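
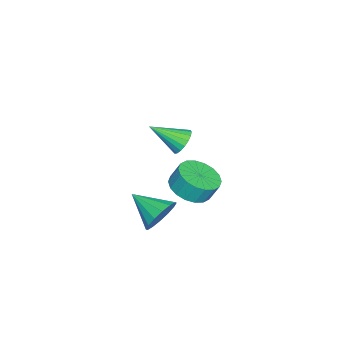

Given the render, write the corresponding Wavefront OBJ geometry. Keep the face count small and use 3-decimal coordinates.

v -2.925 2.93 -2.623
v -2.215 2.281 -2.254
v -2.286 2.721 -1.347
v -2.995 3.37 -1.717
v -1.963 2.633 -2.404
v -2.034 3.072 -1.498
v -1.901 3.044 -2.599
v -1.972 3.483 -1.692
v -2.042 3.432 -2.797
v -2.113 3.871 -1.891
v -2.358 3.721 -2.962
v -2.429 4.16 -2.055
v -2.786 3.853 -3.059
v -2.856 4.292 -2.153
v -3.241 3.803 -3.07
v -3.312 4.242 -2.164
v -3.634 3.579 -2.993
v -3.705 4.019 -2.086
v -3.886 3.228 -2.842
v -3.957 3.667 -1.936
v -3.948 2.817 -2.648
v -4.019 3.256 -1.741
v -3.807 2.429 -2.449
v -3.878 2.868 -1.543
v -3.491 2.14 -2.285
v -3.562 2.579 -1.378
v -3.064 2.008 -2.187
v -3.134 2.447 -1.281
v -2.608 2.058 -2.176
v -2.679 2.497 -1.27
v 0.354 3.656 3.019
v 0.547 3.342 2.472
v 0.666 2.344 3.881
v 0.796 3.464 2.568
v 0.958 3.624 2.753
v 1 3.791 2.991
v 0.915 3.93 3.235
v 0.718 4.016 3.436
v 0.45 4.03 3.555
v 0.162 3.97 3.567
v -0.087 3.848 3.471
v -0.249 3.688 3.285
v -0.291 3.521 3.047
v -0.206 3.381 2.803
v -0.009 3.296 2.602
v 0.259 3.282 2.484
v 1.523 3.13 -0.895
v 1.918 2.669 -1.587
v 1.077 1.71 -0.205
v 2.261 2.72 -1.26
v 2.407 2.88 -0.836
v 2.316 3.107 -0.428
v 2.012 3.34 -0.144
v 1.578 3.517 -0.062
v 1.129 3.59 -0.203
v 0.785 3.54 -0.529
v 0.64 3.379 -0.953
v 0.731 3.152 -1.362
v 1.035 2.919 -1.645
v 1.469 2.742 -1.727
f 2 1 5
f 2 5 3
f 3 5 6
f 3 6 4
f 5 1 7
f 5 7 6
f 6 7 8
f 6 8 4
f 7 1 9
f 7 9 8
f 8 9 10
f 8 10 4
f 9 1 11
f 9 11 10
f 10 11 12
f 10 12 4
f 11 1 13
f 11 13 12
f 12 13 14
f 12 14 4
f 13 1 15
f 13 15 14
f 14 15 16
f 14 16 4
f 15 1 17
f 15 17 16
f 16 17 18
f 16 18 4
f 17 1 19
f 17 19 18
f 18 19 20
f 18 20 4
f 19 1 21
f 19 21 20
f 20 21 22
f 20 22 4
f 21 1 23
f 21 23 22
f 22 23 24
f 22 24 4
f 23 1 25
f 23 25 24
f 24 25 26
f 24 26 4
f 25 1 27
f 25 27 26
f 26 27 28
f 26 28 4
f 27 1 29
f 27 29 28
f 28 29 30
f 28 30 4
f 29 1 2
f 29 2 30
f 30 2 3
f 30 3 4
f 32 31 34
f 32 34 33
f 34 31 35
f 34 35 33
f 35 31 36
f 35 36 33
f 36 31 37
f 36 37 33
f 37 31 38
f 37 38 33
f 38 31 39
f 38 39 33
f 39 31 40
f 39 40 33
f 40 31 41
f 40 41 33
f 41 31 42
f 41 42 33
f 42 31 43
f 42 43 33
f 43 31 44
f 43 44 33
f 44 31 45
f 44 45 33
f 45 31 46
f 45 46 33
f 46 31 32
f 46 32 33
f 48 47 50
f 48 50 49
f 50 47 51
f 50 51 49
f 51 47 52
f 51 52 49
f 52 47 53
f 52 53 49
f 53 47 54
f 53 54 49
f 54 47 55
f 54 55 49
f 55 47 56
f 55 56 49
f 56 47 57
f 56 57 49
f 57 47 58
f 57 58 49
f 58 47 59
f 58 59 49
f 59 47 60
f 59 60 49
f 60 47 48
f 60 48 49



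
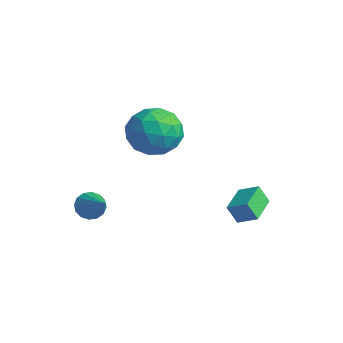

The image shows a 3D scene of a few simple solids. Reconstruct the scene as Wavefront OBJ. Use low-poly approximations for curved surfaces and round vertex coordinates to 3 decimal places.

v 0.285 4.458 -3.703
v 0.022 4.163 -2.94
v 0.962 4.863 -3.313
v 0.699 4.567 -2.55
v 1.041 3.353 -3.87
v 0.778 3.057 -3.107
v 1.718 3.757 -3.48
v 1.455 3.462 -2.717
v -2.16 2.047 0.516
v -1.083 2.4 0.591
v -1.577 0.32 0.289
v -0.5 0.673 0.364
v -1.172 0.699 1.28
v -1.532 1.767 1.42
v -1.128 0.953 -0.54
v -1.488 2.021 -0.4
v -0.446 1.724 -0.062
v -0.472 1.567 1.063
v -2.188 1.153 -0.183
v -2.214 0.996 0.942
v -1.672 2.376 0.573
v -0.988 0.344 0.307
v -1.382 0.36 0.845
v -0.749 0.568 0.889
v -1.936 2.003 1.061
v -1.303 2.211 1.105
v -1.356 1.211 1.509
v -1.357 0.509 -0.225
v -0.724 0.717 -0.181
v -1.911 2.152 -0.009
v -1.278 2.36 0.035
v -1.304 1.509 -0.629
v -0.665 2.186 0.234
v -0.322 1.17 0.101
v -0.692 1.335 -0.431
v -0.903 1.962 -0.348
v -0.681 2.094 0.895
v -0.338 1.078 0.761
v -0.733 1.094 1.3
v -0.944 1.721 1.382
v -0.306 1.696 0.511
v -2.322 1.642 0.119
v -1.979 0.626 -0.015
v -1.716 0.999 -0.502
v -1.927 1.626 -0.42
v -2.338 1.55 0.779
v -1.995 0.534 0.646
v -1.757 0.758 1.228
v -1.968 1.385 1.311
v -2.354 1.024 0.369
v -2.705 -0.552 -3.497
v -2.413 -0.806 -3.995
v -1.435 -0.728 -2.663
v -2.355 -0.486 -4.017
v -2.39 -0.184 -3.899
v -2.509 0.02 -3.674
v -2.682 0.07 -3.402
v -2.86 -0.046 -3.155
v -2.997 -0.298 -3
v -3.056 -0.618 -2.978
v -3.02 -0.921 -3.095
v -2.901 -1.124 -3.32
v -2.729 -1.174 -3.593
v -2.55 -1.058 -3.839
f 2 4 1
f 5 2 1
f 1 4 3
f 3 5 1
f 2 8 4
f 6 2 5
f 6 8 2
f 4 8 3
f 7 5 3
f 3 8 7
f 7 6 5
f 8 6 7
f 9 46 25
f 46 20 49
f 25 49 14
f 46 49 25
f 9 25 21
f 25 14 26
f 21 26 10
f 25 26 21
f 9 21 30
f 21 10 31
f 30 31 16
f 21 31 30
f 9 30 42
f 30 16 45
f 42 45 19
f 30 45 42
f 9 42 46
f 42 19 50
f 46 50 20
f 42 50 46
f 10 26 37
f 26 14 40
f 37 40 18
f 26 40 37
f 14 49 27
f 49 20 48
f 27 48 13
f 49 48 27
f 20 50 47
f 50 19 43
f 47 43 11
f 50 43 47
f 19 45 44
f 45 16 32
f 44 32 15
f 45 32 44
f 16 31 36
f 31 10 33
f 36 33 17
f 31 33 36
f 12 38 24
f 38 18 39
f 24 39 13
f 38 39 24
f 12 24 22
f 24 13 23
f 22 23 11
f 24 23 22
f 12 22 29
f 22 11 28
f 29 28 15
f 22 28 29
f 12 29 34
f 29 15 35
f 34 35 17
f 29 35 34
f 12 34 38
f 34 17 41
f 38 41 18
f 34 41 38
f 13 39 27
f 39 18 40
f 27 40 14
f 39 40 27
f 11 23 47
f 23 13 48
f 47 48 20
f 23 48 47
f 15 28 44
f 28 11 43
f 44 43 19
f 28 43 44
f 17 35 36
f 35 15 32
f 36 32 16
f 35 32 36
f 18 41 37
f 41 17 33
f 37 33 10
f 41 33 37
f 52 51 54
f 52 54 53
f 54 51 55
f 54 55 53
f 55 51 56
f 55 56 53
f 56 51 57
f 56 57 53
f 57 51 58
f 57 58 53
f 58 51 59
f 58 59 53
f 59 51 60
f 59 60 53
f 60 51 61
f 60 61 53
f 61 51 62
f 61 62 53
f 62 51 63
f 62 63 53
f 63 51 64
f 63 64 53
f 64 51 52
f 64 52 53



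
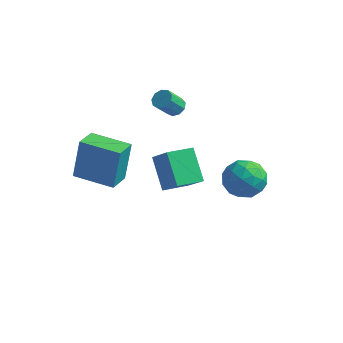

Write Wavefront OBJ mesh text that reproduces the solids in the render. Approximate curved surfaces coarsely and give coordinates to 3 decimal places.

v -0.312 -1.369 -0.59
v -1.332 -0.501 0.744
v -1.331 -0.928 -1.656
v -2.351 -0.06 -0.323
v 0.411 -0.2 -0.797
v -0.609 0.668 0.536
v -0.608 0.241 -1.864
v -1.628 1.109 -0.53
v -3.002 3.311 0.725
v -2.579 3.528 1.04
v -2.916 2.806 1.99
v -3.338 2.589 1.675
v -2.902 3.74 1.086
v -3.239 3.018 2.037
v -3.272 3.752 0.964
v -3.609 3.03 1.914
v -3.516 3.557 0.73
v -3.853 2.835 1.68
v -3.518 3.247 0.493
v -3.855 2.525 1.443
v -3.279 2.967 0.365
v -3.616 2.245 1.315
v -2.91 2.848 0.405
v -3.247 2.126 1.356
v -2.584 2.945 0.595
v -2.921 2.223 1.545
v -2.453 3.214 0.846
v -2.79 2.492 1.796
v -4.216 -3.905 0.408
v -4.116 -3.435 2.473
v -4.333 -2.71 0.141
v -4.233 -2.24 2.206
v -2.227 -3.74 0.274
v -2.127 -3.27 2.339
v -2.344 -2.545 0.007
v -2.244 -2.075 2.072
v 0.436 3.398 -2.117
v 1.502 3.295 -1.708
v 0.678 1.865 -3.132
v 1.744 1.762 -2.723
v 0.846 1.591 -2.032
v 0.696 2.539 -1.404
v 1.484 2.621 -3.436
v 1.334 3.569 -2.808
v 2.149 2.815 -2.523
v 1.755 2.179 -1.655
v 0.425 2.981 -3.185
v 0.031 2.345 -2.317
v 0.948 3.481 -1.823
v 1.232 1.679 -3.017
v 0.704 1.578 -2.61
v 1.331 1.518 -2.37
v 0.474 3.036 -1.645
v 1.101 2.976 -1.405
v 0.715 1.975 -1.595
v 1.079 2.184 -3.435
v 1.706 2.124 -3.195
v 0.849 3.642 -2.47
v 1.476 3.582 -2.23
v 1.465 3.185 -3.245
v 1.955 3.139 -2.062
v 2.097 2.238 -2.658
v 1.944 2.743 -3.077
v 1.856 3.299 -2.709
v 1.723 2.764 -1.552
v 1.865 1.863 -2.149
v 1.337 1.763 -1.742
v 1.249 2.32 -1.374
v 2.104 2.482 -2.031
v 0.315 3.297 -2.691
v 0.457 2.396 -3.288
v 0.931 2.84 -3.466
v 0.843 3.397 -3.098
v 0.083 2.922 -2.182
v 0.225 2.021 -2.778
v 0.324 1.861 -2.131
v 0.236 2.417 -1.763
v 0.076 2.678 -2.809
f 2 4 1
f 5 2 1
f 1 4 3
f 3 5 1
f 2 8 4
f 6 2 5
f 6 8 2
f 4 8 3
f 7 5 3
f 3 8 7
f 7 6 5
f 8 6 7
f 10 9 13
f 10 13 11
f 11 13 14
f 11 14 12
f 13 9 15
f 13 15 14
f 14 15 16
f 14 16 12
f 15 9 17
f 15 17 16
f 16 17 18
f 16 18 12
f 17 9 19
f 17 19 18
f 18 19 20
f 18 20 12
f 19 9 21
f 19 21 20
f 20 21 22
f 20 22 12
f 21 9 23
f 21 23 22
f 22 23 24
f 22 24 12
f 23 9 25
f 23 25 24
f 24 25 26
f 24 26 12
f 25 9 27
f 25 27 26
f 26 27 28
f 26 28 12
f 27 9 10
f 27 10 28
f 28 10 11
f 28 11 12
f 30 32 29
f 33 30 29
f 29 32 31
f 31 33 29
f 30 36 32
f 34 30 33
f 34 36 30
f 32 36 31
f 35 33 31
f 31 36 35
f 35 34 33
f 36 34 35
f 37 74 53
f 74 48 77
f 53 77 42
f 74 77 53
f 37 53 49
f 53 42 54
f 49 54 38
f 53 54 49
f 37 49 58
f 49 38 59
f 58 59 44
f 49 59 58
f 37 58 70
f 58 44 73
f 70 73 47
f 58 73 70
f 37 70 74
f 70 47 78
f 74 78 48
f 70 78 74
f 38 54 65
f 54 42 68
f 65 68 46
f 54 68 65
f 42 77 55
f 77 48 76
f 55 76 41
f 77 76 55
f 48 78 75
f 78 47 71
f 75 71 39
f 78 71 75
f 47 73 72
f 73 44 60
f 72 60 43
f 73 60 72
f 44 59 64
f 59 38 61
f 64 61 45
f 59 61 64
f 40 66 52
f 66 46 67
f 52 67 41
f 66 67 52
f 40 52 50
f 52 41 51
f 50 51 39
f 52 51 50
f 40 50 57
f 50 39 56
f 57 56 43
f 50 56 57
f 40 57 62
f 57 43 63
f 62 63 45
f 57 63 62
f 40 62 66
f 62 45 69
f 66 69 46
f 62 69 66
f 41 67 55
f 67 46 68
f 55 68 42
f 67 68 55
f 39 51 75
f 51 41 76
f 75 76 48
f 51 76 75
f 43 56 72
f 56 39 71
f 72 71 47
f 56 71 72
f 45 63 64
f 63 43 60
f 64 60 44
f 63 60 64
f 46 69 65
f 69 45 61
f 65 61 38
f 69 61 65



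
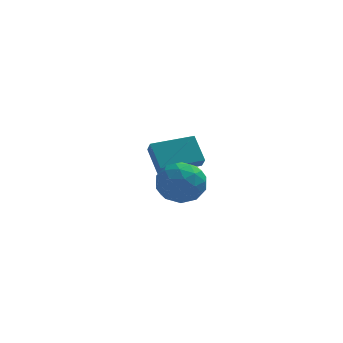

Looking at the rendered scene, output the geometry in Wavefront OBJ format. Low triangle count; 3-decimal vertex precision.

v 1.901 2.661 -0.187
v 2.032 2.113 0.394
v 1.442 3.67 0.867
v 1.573 3.122 1.449
v 3.847 3.338 0.011
v 3.978 2.79 0.593
v 3.388 4.347 1.066
v 3.519 3.799 1.647
v 2.076 -1.717 0.651
v 2.8 -0.832 0.72
v 3.04 -2.608 1.96
v 3.764 -1.723 2.029
v 2.685 -1.61 2.399
v 2.089 -1.06 1.589
v 3.751 -2.38 1.091
v 3.155 -1.83 0.281
v 3.835 -1.242 0.991
v 3.177 -0.766 1.8
v 2.663 -2.674 0.88
v 2.005 -2.198 1.689
v 2.353 -1.196 0.57
v 3.487 -2.244 2.11
v 2.853 -2.177 2.327
v 3.278 -1.657 2.367
v 1.935 -1.33 1.081
v 2.361 -0.81 1.122
v 2.294 -1.267 2.109
v 3.479 -2.63 1.558
v 3.905 -2.11 1.599
v 2.562 -1.783 0.313
v 2.987 -1.263 0.353
v 3.546 -2.173 0.571
v 3.388 -0.917 0.77
v 3.954 -1.44 1.54
v 3.946 -1.827 0.989
v 3.596 -1.503 0.513
v 3.001 -0.637 1.246
v 3.567 -1.161 2.015
v 2.933 -1.095 2.233
v 2.583 -0.771 1.757
v 3.609 -0.878 1.405
v 2.273 -2.279 0.665
v 2.839 -2.803 1.434
v 3.257 -2.669 0.923
v 2.907 -2.345 0.447
v 1.886 -2 1.14
v 2.452 -2.523 1.91
v 2.244 -1.937 2.167
v 1.894 -1.613 1.691
v 2.231 -2.562 1.275
f 2 4 1
f 5 2 1
f 1 4 3
f 3 5 1
f 2 8 4
f 6 2 5
f 6 8 2
f 4 8 3
f 7 5 3
f 3 8 7
f 7 6 5
f 8 6 7
f 9 46 25
f 46 20 49
f 25 49 14
f 46 49 25
f 9 25 21
f 25 14 26
f 21 26 10
f 25 26 21
f 9 21 30
f 21 10 31
f 30 31 16
f 21 31 30
f 9 30 42
f 30 16 45
f 42 45 19
f 30 45 42
f 9 42 46
f 42 19 50
f 46 50 20
f 42 50 46
f 10 26 37
f 26 14 40
f 37 40 18
f 26 40 37
f 14 49 27
f 49 20 48
f 27 48 13
f 49 48 27
f 20 50 47
f 50 19 43
f 47 43 11
f 50 43 47
f 19 45 44
f 45 16 32
f 44 32 15
f 45 32 44
f 16 31 36
f 31 10 33
f 36 33 17
f 31 33 36
f 12 38 24
f 38 18 39
f 24 39 13
f 38 39 24
f 12 24 22
f 24 13 23
f 22 23 11
f 24 23 22
f 12 22 29
f 22 11 28
f 29 28 15
f 22 28 29
f 12 29 34
f 29 15 35
f 34 35 17
f 29 35 34
f 12 34 38
f 34 17 41
f 38 41 18
f 34 41 38
f 13 39 27
f 39 18 40
f 27 40 14
f 39 40 27
f 11 23 47
f 23 13 48
f 47 48 20
f 23 48 47
f 15 28 44
f 28 11 43
f 44 43 19
f 28 43 44
f 17 35 36
f 35 15 32
f 36 32 16
f 35 32 36
f 18 41 37
f 41 17 33
f 37 33 10
f 41 33 37



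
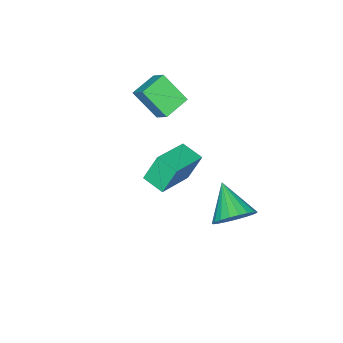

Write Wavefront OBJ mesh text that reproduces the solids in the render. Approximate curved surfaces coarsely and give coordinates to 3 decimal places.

v -2.98 3.979 -1.949
v -2.291 4.223 -1.181
v -3.76 2.601 -0.811
v -2.629 4.491 -1.09
v -3.028 4.669 -1.147
v -3.419 4.729 -1.342
v -3.733 4.659 -1.643
v -3.918 4.471 -1.996
v -3.94 4.198 -2.342
v -3.796 3.887 -2.619
v -3.511 3.592 -2.781
v -3.135 3.364 -2.799
v -2.731 3.242 -2.67
v -2.371 3.248 -2.416
v -2.116 3.38 -2.082
v -2.01 3.615 -1.724
v -2.072 3.914 -1.406
v -4.584 -0.687 2.622
v -4.315 -1.868 3.885
v -4.332 0.121 3.324
v -4.063 -1.06 4.587
v -3.257 -0.78 2.253
v -2.988 -1.961 3.516
v -3.005 0.028 2.955
v -2.736 -1.153 4.218
v -1.409 1.498 1.659
v -1.884 1.895 3.015
v -1.419 2.562 1.344
v -1.894 2.959 2.699
v 0.534 1.701 2.281
v 0.059 2.098 3.636
v 0.524 2.765 1.965
v 0.049 3.162 3.321
f 2 1 4
f 2 4 3
f 4 1 5
f 4 5 3
f 5 1 6
f 5 6 3
f 6 1 7
f 6 7 3
f 7 1 8
f 7 8 3
f 8 1 9
f 8 9 3
f 9 1 10
f 9 10 3
f 10 1 11
f 10 11 3
f 11 1 12
f 11 12 3
f 12 1 13
f 12 13 3
f 13 1 14
f 13 14 3
f 14 1 15
f 14 15 3
f 15 1 16
f 15 16 3
f 16 1 17
f 16 17 3
f 17 1 2
f 17 2 3
f 19 21 18
f 22 19 18
f 18 21 20
f 20 22 18
f 19 25 21
f 23 19 22
f 23 25 19
f 21 25 20
f 24 22 20
f 20 25 24
f 24 23 22
f 25 23 24
f 27 29 26
f 30 27 26
f 26 29 28
f 28 30 26
f 27 33 29
f 31 27 30
f 31 33 27
f 29 33 28
f 32 30 28
f 28 33 32
f 32 31 30
f 33 31 32



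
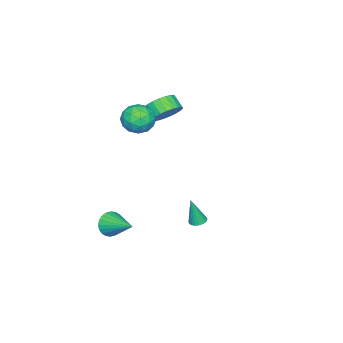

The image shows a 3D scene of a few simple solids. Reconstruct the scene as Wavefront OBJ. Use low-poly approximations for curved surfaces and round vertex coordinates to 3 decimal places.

v 3.706 -3.756 -4.393
v 3.991 -4.162 -3.641
v 4.274 -1.904 -3.607
v 4.282 -4.168 -3.837
v 4.486 -4.112 -4.117
v 4.571 -4.001 -4.439
v 4.525 -3.853 -4.755
v 4.354 -3.69 -5.015
v 4.084 -3.538 -5.18
v 3.757 -3.418 -5.225
v 3.422 -3.35 -5.144
v 3.131 -3.344 -4.949
v 2.927 -3.4 -4.668
v 2.842 -3.511 -4.346
v 2.888 -3.659 -4.031
v 3.059 -3.821 -3.771
v 3.329 -3.974 -3.606
v 3.656 -4.094 -3.56
v -2.075 -3.428 2.031
v -1.165 -3.35 2.549
v -1.475 -4.093 3.207
v -2.385 -4.172 2.689
v -1.414 -3.06 2.76
v -1.725 -3.803 3.417
v -1.778 -2.833 2.844
v -2.088 -3.577 3.502
v -2.193 -2.71 2.788
v -2.503 -3.453 3.445
v -2.588 -2.711 2.601
v -2.898 -3.454 3.258
v -2.894 -2.835 2.315
v -3.204 -3.579 2.973
v -3.058 -3.063 1.981
v -3.368 -3.806 2.638
v -3.052 -3.353 1.655
v -3.362 -4.097 2.312
v -2.878 -3.657 1.394
v -3.188 -4.4 2.052
v -2.564 -3.921 1.243
v -2.874 -4.664 1.901
v -2.166 -4.099 1.229
v -2.476 -4.843 1.887
v -1.752 -4.162 1.353
v -2.063 -4.906 2.011
v -1.394 -4.098 1.595
v -1.704 -4.842 2.252
v -1.154 -3.918 1.912
v -1.464 -4.662 2.569
v -1.073 -3.653 2.249
v -1.383 -4.397 2.907
v 3.48 1.948 -2.169
v 4.004 1.864 -2.272
v 3.78 1.632 -0.391
v 3.999 2.084 -2.232
v 3.905 2.282 -2.181
v 3.737 2.421 -2.128
v 3.525 2.479 -2.082
v 3.305 2.445 -2.051
v 3.116 2.325 -2.04
v 2.989 2.14 -2.052
v 2.948 1.921 -2.084
v 2.998 1.708 -2.13
v 3.132 1.535 -2.184
v 3.327 1.435 -2.234
v 3.547 1.423 -2.273
v 3.756 1.501 -2.295
v 3.918 1.657 -2.294
v 0.477 -2.885 3.098
v 1.181 -2.275 3.69
v 1.579 -4.285 3.23
v 2.283 -3.675 3.822
v 1.308 -3.966 4.252
v 0.628 -3.101 4.17
v 2.132 -3.459 2.75
v 1.452 -2.594 2.668
v 2.204 -2.63 3.475
v 1.695 -2.943 4.403
v 1.065 -3.617 2.517
v 0.556 -3.93 3.445
v 0.732 -2.457 3.382
v 2.028 -4.103 3.538
v 1.455 -4.274 3.79
v 1.869 -3.915 4.138
v 0.407 -2.942 3.664
v 0.821 -2.584 4.012
v 0.896 -3.578 4.343
v 1.939 -3.976 2.908
v 2.353 -3.618 3.256
v 0.891 -2.645 2.782
v 1.305 -2.286 3.13
v 1.864 -2.982 2.577
v 1.748 -2.307 3.604
v 2.395 -3.13 3.682
v 2.307 -3.003 3.051
v 1.907 -2.495 3.003
v 1.448 -2.491 4.149
v 2.096 -3.314 4.227
v 1.523 -3.485 4.48
v 1.123 -2.976 4.432
v 2.05 -2.7 4.023
v 0.664 -3.246 2.693
v 1.312 -4.069 2.771
v 1.637 -3.584 2.488
v 1.237 -3.075 2.44
v 0.365 -3.43 3.238
v 1.012 -4.253 3.316
v 0.853 -4.065 3.917
v 0.453 -3.557 3.869
v 0.71 -3.86 2.897
f 2 1 4
f 2 4 3
f 4 1 5
f 4 5 3
f 5 1 6
f 5 6 3
f 6 1 7
f 6 7 3
f 7 1 8
f 7 8 3
f 8 1 9
f 8 9 3
f 9 1 10
f 9 10 3
f 10 1 11
f 10 11 3
f 11 1 12
f 11 12 3
f 12 1 13
f 12 13 3
f 13 1 14
f 13 14 3
f 14 1 15
f 14 15 3
f 15 1 16
f 15 16 3
f 16 1 17
f 16 17 3
f 17 1 18
f 17 18 3
f 18 1 2
f 18 2 3
f 20 19 23
f 20 23 21
f 21 23 24
f 21 24 22
f 23 19 25
f 23 25 24
f 24 25 26
f 24 26 22
f 25 19 27
f 25 27 26
f 26 27 28
f 26 28 22
f 27 19 29
f 27 29 28
f 28 29 30
f 28 30 22
f 29 19 31
f 29 31 30
f 30 31 32
f 30 32 22
f 31 19 33
f 31 33 32
f 32 33 34
f 32 34 22
f 33 19 35
f 33 35 34
f 34 35 36
f 34 36 22
f 35 19 37
f 35 37 36
f 36 37 38
f 36 38 22
f 37 19 39
f 37 39 38
f 38 39 40
f 38 40 22
f 39 19 41
f 39 41 40
f 40 41 42
f 40 42 22
f 41 19 43
f 41 43 42
f 42 43 44
f 42 44 22
f 43 19 45
f 43 45 44
f 44 45 46
f 44 46 22
f 45 19 47
f 45 47 46
f 46 47 48
f 46 48 22
f 47 19 49
f 47 49 48
f 48 49 50
f 48 50 22
f 49 19 20
f 49 20 50
f 50 20 21
f 50 21 22
f 52 51 54
f 52 54 53
f 54 51 55
f 54 55 53
f 55 51 56
f 55 56 53
f 56 51 57
f 56 57 53
f 57 51 58
f 57 58 53
f 58 51 59
f 58 59 53
f 59 51 60
f 59 60 53
f 60 51 61
f 60 61 53
f 61 51 62
f 61 62 53
f 62 51 63
f 62 63 53
f 63 51 64
f 63 64 53
f 64 51 65
f 64 65 53
f 65 51 66
f 65 66 53
f 66 51 67
f 66 67 53
f 67 51 52
f 67 52 53
f 68 105 84
f 105 79 108
f 84 108 73
f 105 108 84
f 68 84 80
f 84 73 85
f 80 85 69
f 84 85 80
f 68 80 89
f 80 69 90
f 89 90 75
f 80 90 89
f 68 89 101
f 89 75 104
f 101 104 78
f 89 104 101
f 68 101 105
f 101 78 109
f 105 109 79
f 101 109 105
f 69 85 96
f 85 73 99
f 96 99 77
f 85 99 96
f 73 108 86
f 108 79 107
f 86 107 72
f 108 107 86
f 79 109 106
f 109 78 102
f 106 102 70
f 109 102 106
f 78 104 103
f 104 75 91
f 103 91 74
f 104 91 103
f 75 90 95
f 90 69 92
f 95 92 76
f 90 92 95
f 71 97 83
f 97 77 98
f 83 98 72
f 97 98 83
f 71 83 81
f 83 72 82
f 81 82 70
f 83 82 81
f 71 81 88
f 81 70 87
f 88 87 74
f 81 87 88
f 71 88 93
f 88 74 94
f 93 94 76
f 88 94 93
f 71 93 97
f 93 76 100
f 97 100 77
f 93 100 97
f 72 98 86
f 98 77 99
f 86 99 73
f 98 99 86
f 70 82 106
f 82 72 107
f 106 107 79
f 82 107 106
f 74 87 103
f 87 70 102
f 103 102 78
f 87 102 103
f 76 94 95
f 94 74 91
f 95 91 75
f 94 91 95
f 77 100 96
f 100 76 92
f 96 92 69
f 100 92 96



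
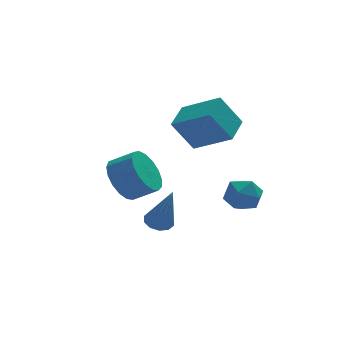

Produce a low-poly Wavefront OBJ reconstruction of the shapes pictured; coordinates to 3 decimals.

v 2.089 1.733 -0.555
v 3.265 0.606 0.3
v 2.823 2.779 -0.184
v 3.998 1.651 0.671
v 2.942 1.609 -1.891
v 4.117 0.481 -1.036
v 3.675 2.654 -1.52
v 4.851 1.527 -0.665
v -0.701 -1.679 -1.52
v -0.096 -1.01 -1.904
v 0.725 -1.432 -1.343
v 0.121 -2.101 -0.96
v -0.257 -0.805 -1.513
v 0.564 -1.227 -0.953
v -0.52 -0.801 -1.125
v 0.302 -1.222 -0.565
v -0.824 -0.998 -0.827
v -0.002 -1.419 -0.267
v -1.1 -1.351 -0.688
v -0.278 -1.772 -0.127
v -1.284 -1.779 -0.739
v -0.463 -2.2 -0.179
v -1.335 -2.184 -0.97
v -0.514 -2.606 -0.409
v -1.241 -2.474 -1.326
v -0.419 -2.895 -0.766
v -1.022 -2.582 -1.727
v -0.201 -3.003 -1.167
v -0.731 -2.483 -2.081
v 0.091 -2.904 -1.52
v -0.432 -2.2 -2.306
v 0.39 -2.621 -1.746
v -0.195 -1.797 -2.351
v 0.627 -2.219 -1.791
v -0.074 -1.368 -2.206
v 0.748 -1.789 -1.646
v 0.89 -0.866 -4.256
v 1.335 -0.493 -4.15
v 1.17 -1.734 -2.364
v 1.027 -0.337 -4.033
v 0.667 -0.383 -4.001
v 0.392 -0.613 -4.066
v 0.307 -0.94 -4.204
v 0.446 -1.239 -4.361
v 0.754 -1.395 -4.478
v 1.114 -1.349 -4.51
v 1.389 -1.118 -4.445
v 1.473 -0.791 -4.308
v 3.466 -1.305 -2.358
v 4.176 -0.941 -2.588
v 3.604 -2.199 -3.352
v 4.314 -1.835 -3.582
v 4.274 -2.252 -2.865
v 4.189 -1.7 -2.25
v 3.591 -1.44 -3.69
v 3.506 -0.888 -3.075
v 4.254 -1.024 -3.411
v 4.676 -1.526 -2.901
v 3.104 -1.614 -3.039
v 3.526 -2.116 -2.529
f 2 4 1
f 5 2 1
f 1 4 3
f 3 5 1
f 2 8 4
f 6 2 5
f 6 8 2
f 4 8 3
f 7 5 3
f 3 8 7
f 7 6 5
f 8 6 7
f 10 9 13
f 10 13 11
f 11 13 14
f 11 14 12
f 13 9 15
f 13 15 14
f 14 15 16
f 14 16 12
f 15 9 17
f 15 17 16
f 16 17 18
f 16 18 12
f 17 9 19
f 17 19 18
f 18 19 20
f 18 20 12
f 19 9 21
f 19 21 20
f 20 21 22
f 20 22 12
f 21 9 23
f 21 23 22
f 22 23 24
f 22 24 12
f 23 9 25
f 23 25 24
f 24 25 26
f 24 26 12
f 25 9 27
f 25 27 26
f 26 27 28
f 26 28 12
f 27 9 29
f 27 29 28
f 28 29 30
f 28 30 12
f 29 9 31
f 29 31 30
f 30 31 32
f 30 32 12
f 31 9 33
f 31 33 32
f 32 33 34
f 32 34 12
f 33 9 35
f 33 35 34
f 34 35 36
f 34 36 12
f 35 9 10
f 35 10 36
f 36 10 11
f 36 11 12
f 38 37 40
f 38 40 39
f 40 37 41
f 40 41 39
f 41 37 42
f 41 42 39
f 42 37 43
f 42 43 39
f 43 37 44
f 43 44 39
f 44 37 45
f 44 45 39
f 45 37 46
f 45 46 39
f 46 37 47
f 46 47 39
f 47 37 48
f 47 48 39
f 48 37 38
f 48 38 39
f 49 60 54
f 49 54 50
f 49 50 56
f 49 56 59
f 49 59 60
f 50 54 58
f 54 60 53
f 60 59 51
f 59 56 55
f 56 50 57
f 52 58 53
f 52 53 51
f 52 51 55
f 52 55 57
f 52 57 58
f 53 58 54
f 51 53 60
f 55 51 59
f 57 55 56
f 58 57 50



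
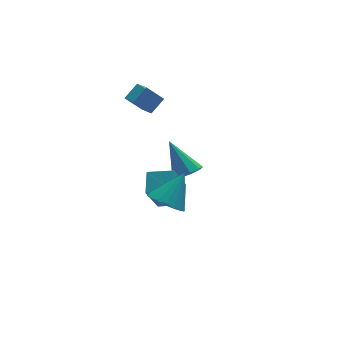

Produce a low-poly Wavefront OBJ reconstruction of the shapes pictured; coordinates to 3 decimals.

v 0.898 1.376 -2.254
v 1.339 0.88 -1.756
v 0.462 2.604 -0.646
v 1.674 1.284 -1.973
v 1.645 1.731 -2.322
v 1.267 2.012 -2.639
v 0.717 1.995 -2.776
v 0.251 1.689 -2.669
v 0.088 1.236 -2.367
v 0.304 0.849 -2.013
v 0.798 0.708 -1.771
v -0.873 -1.038 -1.166
v -0.394 -0.026 -0.566
v -1.976 -0.35 -1.446
v -1.497 0.662 -0.846
v 0.017 -0.362 -3.014
v 0.496 0.65 -2.414
v -1.086 0.326 -3.294
v -0.607 1.338 -2.694
v -1.928 2.276 3.487
v -1.842 1.33 3.859
v -1.166 2.577 4.076
v -1.08 1.632 4.449
v -1.16 2.008 2.631
v -1.074 1.063 3.004
v -0.398 2.31 3.221
v -0.312 1.364 3.593
v -2.365 -3.758 0.689
v -1.765 -4.466 0.447
v -1.255 -3.282 2.051
v -1.621 -4.137 0.215
v -1.626 -3.733 0.078
v -1.776 -3.333 0.061
v -2.043 -3.018 0.169
v -2.374 -2.849 0.38
v -2.703 -2.86 0.652
v -2.966 -3.049 0.931
v -3.109 -3.378 1.163
v -3.105 -3.782 1.301
v -2.954 -4.182 1.317
v -2.687 -4.497 1.21
v -2.356 -4.666 0.999
v -2.027 -4.655 0.727
f 2 1 4
f 2 4 3
f 4 1 5
f 4 5 3
f 5 1 6
f 5 6 3
f 6 1 7
f 6 7 3
f 7 1 8
f 7 8 3
f 8 1 9
f 8 9 3
f 9 1 10
f 9 10 3
f 10 1 11
f 10 11 3
f 11 1 2
f 11 2 3
f 13 15 12
f 16 13 12
f 12 15 14
f 14 16 12
f 13 19 15
f 17 13 16
f 17 19 13
f 15 19 14
f 18 16 14
f 14 19 18
f 18 17 16
f 19 17 18
f 21 23 20
f 24 21 20
f 20 23 22
f 22 24 20
f 21 27 23
f 25 21 24
f 25 27 21
f 23 27 22
f 26 24 22
f 22 27 26
f 26 25 24
f 27 25 26
f 29 28 31
f 29 31 30
f 31 28 32
f 31 32 30
f 32 28 33
f 32 33 30
f 33 28 34
f 33 34 30
f 34 28 35
f 34 35 30
f 35 28 36
f 35 36 30
f 36 28 37
f 36 37 30
f 37 28 38
f 37 38 30
f 38 28 39
f 38 39 30
f 39 28 40
f 39 40 30
f 40 28 41
f 40 41 30
f 41 28 42
f 41 42 30
f 42 28 43
f 42 43 30
f 43 28 29
f 43 29 30



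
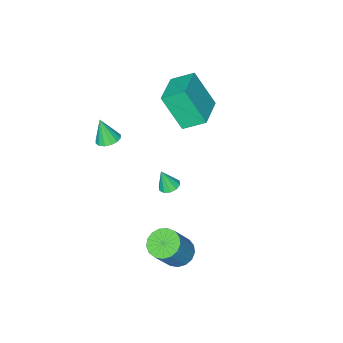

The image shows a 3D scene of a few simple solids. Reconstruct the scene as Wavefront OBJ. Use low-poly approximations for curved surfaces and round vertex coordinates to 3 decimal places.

v 0.285 2.971 -0.071
v 0.76 2.823 -0.222
v 0.515 2.669 0.951
v 0.775 3.132 -0.134
v 0.603 3.379 -0.022
v 0.31 3.471 0.071
v 0.007 3.371 0.11
v -0.19 3.119 0.08
v -0.206 2.81 -0.008
v -0.034 2.563 -0.12
v 0.26 2.471 -0.213
v 0.563 2.571 -0.252
v 1.029 -0.316 1.505
v 1.533 0.023 1.567
v 1.151 -0.724 2.755
v 1.295 0.213 1.652
v 0.987 0.261 1.698
v 0.69 0.155 1.692
v 0.483 -0.077 1.636
v 0.423 -0.374 1.545
v 0.526 -0.655 1.444
v 0.763 -0.845 1.359
v 1.071 -0.893 1.313
v 1.369 -0.787 1.318
v 1.575 -0.555 1.374
v 1.635 -0.258 1.465
v -4.552 -0.679 -0.351
v -4.199 -1.771 1.479
v -5.257 0.214 0.318
v -4.904 -0.878 2.148
v -2.976 0.338 -0.048
v -2.623 -0.754 1.782
v -3.681 1.231 0.621
v -3.328 0.139 2.451
v 0.459 3.732 -4.584
v 1.139 3.521 -4.993
v 2.22 3.698 -3.284
v 1.541 3.908 -2.876
v 1.127 3.912 -5.025
v 2.208 4.089 -3.316
v 0.962 4.262 -4.957
v 2.043 4.439 -3.248
v 0.682 4.49 -4.804
v 1.763 4.667 -3.095
v 0.351 4.544 -4.6
v 1.432 4.721 -2.891
v 0.045 4.412 -4.392
v 1.126 4.589 -2.684
v -0.167 4.125 -4.229
v 0.915 4.301 -2.52
v -0.234 3.747 -4.147
v 0.847 3.924 -2.438
v -0.143 3.365 -4.165
v 0.938 3.542 -2.457
v 0.086 3.068 -4.28
v 1.168 3.245 -2.571
v 0.401 2.923 -4.464
v 1.482 3.099 -2.755
v 0.729 2.963 -4.675
v 1.81 3.139 -2.967
v 0.995 3.179 -4.866
v 2.077 3.355 -3.157
f 2 1 4
f 2 4 3
f 4 1 5
f 4 5 3
f 5 1 6
f 5 6 3
f 6 1 7
f 6 7 3
f 7 1 8
f 7 8 3
f 8 1 9
f 8 9 3
f 9 1 10
f 9 10 3
f 10 1 11
f 10 11 3
f 11 1 12
f 11 12 3
f 12 1 2
f 12 2 3
f 14 13 16
f 14 16 15
f 16 13 17
f 16 17 15
f 17 13 18
f 17 18 15
f 18 13 19
f 18 19 15
f 19 13 20
f 19 20 15
f 20 13 21
f 20 21 15
f 21 13 22
f 21 22 15
f 22 13 23
f 22 23 15
f 23 13 24
f 23 24 15
f 24 13 25
f 24 25 15
f 25 13 26
f 25 26 15
f 26 13 14
f 26 14 15
f 28 30 27
f 31 28 27
f 27 30 29
f 29 31 27
f 28 34 30
f 32 28 31
f 32 34 28
f 30 34 29
f 33 31 29
f 29 34 33
f 33 32 31
f 34 32 33
f 36 35 39
f 36 39 37
f 37 39 40
f 37 40 38
f 39 35 41
f 39 41 40
f 40 41 42
f 40 42 38
f 41 35 43
f 41 43 42
f 42 43 44
f 42 44 38
f 43 35 45
f 43 45 44
f 44 45 46
f 44 46 38
f 45 35 47
f 45 47 46
f 46 47 48
f 46 48 38
f 47 35 49
f 47 49 48
f 48 49 50
f 48 50 38
f 49 35 51
f 49 51 50
f 50 51 52
f 50 52 38
f 51 35 53
f 51 53 52
f 52 53 54
f 52 54 38
f 53 35 55
f 53 55 54
f 54 55 56
f 54 56 38
f 55 35 57
f 55 57 56
f 56 57 58
f 56 58 38
f 57 35 59
f 57 59 58
f 58 59 60
f 58 60 38
f 59 35 61
f 59 61 60
f 60 61 62
f 60 62 38
f 61 35 36
f 61 36 62
f 62 36 37
f 62 37 38



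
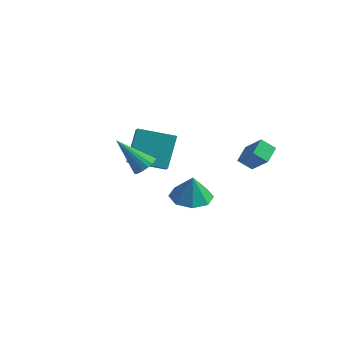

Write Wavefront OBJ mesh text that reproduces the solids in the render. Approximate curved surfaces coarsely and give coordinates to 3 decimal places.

v 1.764 -3.449 -0.467
v 2.622 -2.899 -0.522
v 1.876 -3.491 0.847
v 1.985 -2.453 -0.454
v 1.219 -2.59 -0.393
v 0.772 -3.23 -0.376
v 0.907 -3.998 -0.412
v 1.544 -4.444 -0.481
v 2.31 -4.307 -0.542
v 2.756 -3.667 -0.559
v -4.269 0.81 -2.704
v -4.458 2.027 -1.141
v -2.538 1.626 -3.129
v -2.727 2.842 -1.565
v -3.373 -0.502 -1.575
v -3.562 0.714 -0.011
v -1.642 0.313 -1.999
v -1.831 1.53 -0.436
v -1.206 -2.494 -0.021
v -0.869 -2.097 0.368
v -2.574 -2.766 1.441
v -1.05 -1.916 0.233
v -1.262 -1.85 0.047
v -1.463 -1.911 -0.152
v -1.613 -2.087 -0.325
v -1.682 -2.344 -0.438
v -1.657 -2.631 -0.468
v -1.543 -2.89 -0.41
v -1.362 -3.071 -0.275
v -1.151 -3.138 -0.089
v -0.95 -3.076 0.11
v -0.8 -2.9 0.283
v -0.731 -2.643 0.396
v -0.755 -2.356 0.427
v 2.38 1.262 -1.226
v 1.729 1.001 -0.695
v 2.302 2.209 -0.855
v 1.651 1.948 -0.324
v 3.369 0.932 -0.176
v 2.718 0.671 0.355
v 3.291 1.879 0.195
v 2.64 1.618 0.726
f 2 1 4
f 2 4 3
f 4 1 5
f 4 5 3
f 5 1 6
f 5 6 3
f 6 1 7
f 6 7 3
f 7 1 8
f 7 8 3
f 8 1 9
f 8 9 3
f 9 1 10
f 9 10 3
f 10 1 2
f 10 2 3
f 12 14 11
f 15 12 11
f 11 14 13
f 13 15 11
f 12 18 14
f 16 12 15
f 16 18 12
f 14 18 13
f 17 15 13
f 13 18 17
f 17 16 15
f 18 16 17
f 20 19 22
f 20 22 21
f 22 19 23
f 22 23 21
f 23 19 24
f 23 24 21
f 24 19 25
f 24 25 21
f 25 19 26
f 25 26 21
f 26 19 27
f 26 27 21
f 27 19 28
f 27 28 21
f 28 19 29
f 28 29 21
f 29 19 30
f 29 30 21
f 30 19 31
f 30 31 21
f 31 19 32
f 31 32 21
f 32 19 33
f 32 33 21
f 33 19 34
f 33 34 21
f 34 19 20
f 34 20 21
f 36 38 35
f 39 36 35
f 35 38 37
f 37 39 35
f 36 42 38
f 40 36 39
f 40 42 36
f 38 42 37
f 41 39 37
f 37 42 41
f 41 40 39
f 42 40 41



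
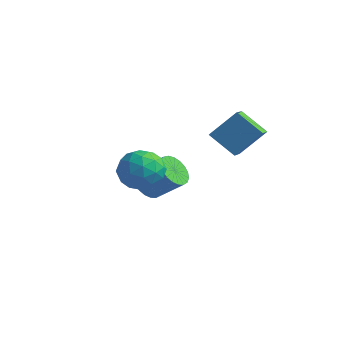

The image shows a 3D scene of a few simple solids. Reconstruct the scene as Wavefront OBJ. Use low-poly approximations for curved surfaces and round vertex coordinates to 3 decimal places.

v -0.005 -1.232 0.453
v 0.907 -0.375 0.454
v 0.873 -2.165 -1.114
v 1.785 -1.308 -1.113
v 1.697 -2.13 -0.173
v 1.154 -1.553 0.795
v 0.626 -0.987 -1.455
v 0.083 -0.41 -0.487
v 1.297 -0.224 -0.725
v 1.959 -0.93 0.067
v -0.179 -1.61 -0.727
v 0.483 -2.316 0.065
v 0.373 -0.721 0.591
v 1.407 -1.819 -1.251
v 1.355 -2.302 -0.699
v 1.891 -1.798 -0.698
v 0.519 -1.414 0.792
v 1.055 -0.91 0.792
v 1.52 -1.942 0.424
v 0.725 -1.63 -1.452
v 1.261 -1.126 -1.452
v -0.111 -0.742 0.038
v 0.425 -0.238 0.039
v 0.26 -0.598 -1.084
v 1.139 -0.129 -0.101
v 1.655 -0.678 -1.022
v 0.974 -0.489 -1.224
v 0.654 -0.15 -0.654
v 1.528 -0.544 0.364
v 2.045 -1.093 -0.557
v 1.993 -1.576 -0.004
v 1.674 -1.237 0.565
v 1.757 -0.455 -0.329
v -0.265 -1.447 -0.103
v 0.252 -1.996 -1.024
v 0.106 -1.303 -1.225
v -0.213 -0.964 -0.656
v 0.125 -1.862 0.362
v 0.641 -2.411 -0.559
v 1.126 -2.39 -0.006
v 0.806 -2.051 0.564
v 0.023 -2.085 -0.331
v -2.084 2.982 -4.256
v -1.439 2.422 -4.795
v -0.031 2.838 -3.543
v -0.676 3.398 -3.004
v -1.394 2.801 -4.971
v 0.014 3.217 -3.719
v -1.469 3.211 -5.024
v -0.061 3.627 -3.771
v -1.65 3.581 -4.944
v -0.242 3.997 -3.691
v -1.906 3.848 -4.745
v -0.497 4.264 -3.492
v -2.192 3.965 -4.461
v -0.784 4.381 -3.208
v -2.461 3.912 -4.142
v -1.052 4.328 -2.89
v -2.664 3.698 -3.843
v -1.255 4.115 -2.59
v -2.766 3.361 -3.615
v -1.358 3.777 -2.363
v -2.751 2.958 -3.498
v -1.343 3.374 -2.246
v -2.621 2.559 -3.512
v -1.212 2.975 -2.26
v -2.397 2.233 -3.655
v -0.989 2.649 -2.403
v -2.12 2.037 -3.902
v -0.712 2.453 -2.65
v -1.836 2.004 -4.21
v -0.428 2.42 -2.957
v -1.595 2.14 -4.526
v -0.187 2.556 -3.273
v 4.353 1.363 0.64
v 2.96 1.23 1.64
v 3.876 2.455 0.121
v 2.483 2.322 1.12
v 5.217 2.378 1.98
v 3.824 2.245 2.979
v 4.74 3.47 1.46
v 3.347 3.337 2.46
f 1 38 17
f 38 12 41
f 17 41 6
f 38 41 17
f 1 17 13
f 17 6 18
f 13 18 2
f 17 18 13
f 1 13 22
f 13 2 23
f 22 23 8
f 13 23 22
f 1 22 34
f 22 8 37
f 34 37 11
f 22 37 34
f 1 34 38
f 34 11 42
f 38 42 12
f 34 42 38
f 2 18 29
f 18 6 32
f 29 32 10
f 18 32 29
f 6 41 19
f 41 12 40
f 19 40 5
f 41 40 19
f 12 42 39
f 42 11 35
f 39 35 3
f 42 35 39
f 11 37 36
f 37 8 24
f 36 24 7
f 37 24 36
f 8 23 28
f 23 2 25
f 28 25 9
f 23 25 28
f 4 30 16
f 30 10 31
f 16 31 5
f 30 31 16
f 4 16 14
f 16 5 15
f 14 15 3
f 16 15 14
f 4 14 21
f 14 3 20
f 21 20 7
f 14 20 21
f 4 21 26
f 21 7 27
f 26 27 9
f 21 27 26
f 4 26 30
f 26 9 33
f 30 33 10
f 26 33 30
f 5 31 19
f 31 10 32
f 19 32 6
f 31 32 19
f 3 15 39
f 15 5 40
f 39 40 12
f 15 40 39
f 7 20 36
f 20 3 35
f 36 35 11
f 20 35 36
f 9 27 28
f 27 7 24
f 28 24 8
f 27 24 28
f 10 33 29
f 33 9 25
f 29 25 2
f 33 25 29
f 44 43 47
f 44 47 45
f 45 47 48
f 45 48 46
f 47 43 49
f 47 49 48
f 48 49 50
f 48 50 46
f 49 43 51
f 49 51 50
f 50 51 52
f 50 52 46
f 51 43 53
f 51 53 52
f 52 53 54
f 52 54 46
f 53 43 55
f 53 55 54
f 54 55 56
f 54 56 46
f 55 43 57
f 55 57 56
f 56 57 58
f 56 58 46
f 57 43 59
f 57 59 58
f 58 59 60
f 58 60 46
f 59 43 61
f 59 61 60
f 60 61 62
f 60 62 46
f 61 43 63
f 61 63 62
f 62 63 64
f 62 64 46
f 63 43 65
f 63 65 64
f 64 65 66
f 64 66 46
f 65 43 67
f 65 67 66
f 66 67 68
f 66 68 46
f 67 43 69
f 67 69 68
f 68 69 70
f 68 70 46
f 69 43 71
f 69 71 70
f 70 71 72
f 70 72 46
f 71 43 73
f 71 73 72
f 72 73 74
f 72 74 46
f 73 43 44
f 73 44 74
f 74 44 45
f 74 45 46
f 76 78 75
f 79 76 75
f 75 78 77
f 77 79 75
f 76 82 78
f 80 76 79
f 80 82 76
f 78 82 77
f 81 79 77
f 77 82 81
f 81 80 79
f 82 80 81



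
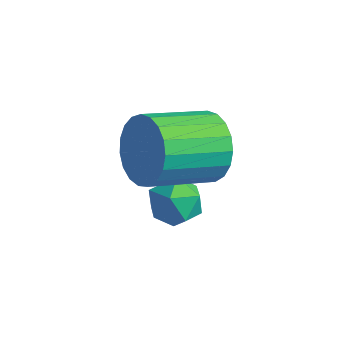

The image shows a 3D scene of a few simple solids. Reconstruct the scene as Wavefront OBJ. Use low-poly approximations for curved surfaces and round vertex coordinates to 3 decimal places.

v 0.598 0.578 -1.853
v 0.964 1.206 -2.022
v 1.296 0.434 -0.878
v 1.662 1.062 -1.047
v 0.952 1.094 -0.82
v 0.52 1.183 -1.422
v 1.74 0.457 -1.478
v 1.308 0.546 -2.08
v 1.67 1.131 -1.79
v 1.183 1.525 -1.384
v 1.077 0.115 -1.516
v 0.59 0.509 -1.11
v 1.417 1.681 0.227
v 1.691 1.231 -0.576
v 1.017 -0.331 0.071
v 0.743 0.119 0.873
v 2.012 1.189 -0.343
v 1.339 -0.374 0.303
v 2.231 1.232 -0.012
v 1.557 -0.331 0.635
v 2.309 1.352 0.361
v 1.635 -0.21 1.007
v 2.232 1.53 0.71
v 1.559 -0.033 1.356
v 2.015 1.733 0.976
v 1.342 0.171 1.622
v 1.694 1.928 1.112
v 1.021 0.365 1.758
v 1.325 2.08 1.095
v 0.652 0.517 1.742
v 0.972 2.163 0.928
v 0.299 0.6 1.575
v 0.696 2.163 0.64
v 0.023 0.6 1.286
v 0.545 2.079 0.28
v -0.129 0.517 0.927
v 0.544 1.927 -0.089
v -0.129 0.364 0.558
v 0.694 1.732 -0.403
v 0.021 0.17 0.243
v 0.969 1.529 -0.609
v 0.296 -0.034 0.038
v 1.322 1.351 -0.67
v 0.648 -0.211 -0.023
f 1 12 6
f 1 6 2
f 1 2 8
f 1 8 11
f 1 11 12
f 2 6 10
f 6 12 5
f 12 11 3
f 11 8 7
f 8 2 9
f 4 10 5
f 4 5 3
f 4 3 7
f 4 7 9
f 4 9 10
f 5 10 6
f 3 5 12
f 7 3 11
f 9 7 8
f 10 9 2
f 14 13 17
f 14 17 15
f 15 17 18
f 15 18 16
f 17 13 19
f 17 19 18
f 18 19 20
f 18 20 16
f 19 13 21
f 19 21 20
f 20 21 22
f 20 22 16
f 21 13 23
f 21 23 22
f 22 23 24
f 22 24 16
f 23 13 25
f 23 25 24
f 24 25 26
f 24 26 16
f 25 13 27
f 25 27 26
f 26 27 28
f 26 28 16
f 27 13 29
f 27 29 28
f 28 29 30
f 28 30 16
f 29 13 31
f 29 31 30
f 30 31 32
f 30 32 16
f 31 13 33
f 31 33 32
f 32 33 34
f 32 34 16
f 33 13 35
f 33 35 34
f 34 35 36
f 34 36 16
f 35 13 37
f 35 37 36
f 36 37 38
f 36 38 16
f 37 13 39
f 37 39 38
f 38 39 40
f 38 40 16
f 39 13 41
f 39 41 40
f 40 41 42
f 40 42 16
f 41 13 43
f 41 43 42
f 42 43 44
f 42 44 16
f 43 13 14
f 43 14 44
f 44 14 15
f 44 15 16



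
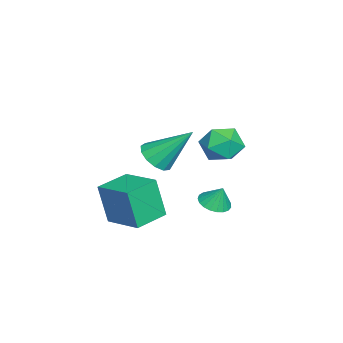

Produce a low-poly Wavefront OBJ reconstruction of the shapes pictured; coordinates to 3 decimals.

v 0.408 -2.967 -2.283
v 0.27 -3.416 -0.349
v 1.51 -1.503 -1.865
v 1.372 -1.951 0.069
v 1.708 -3.909 -2.409
v 1.57 -4.357 -0.475
v 2.81 -2.444 -1.991
v 2.672 -2.893 -0.057
v 2.375 -1.756 1.999
v 3.156 -1.996 2.233
v 2.365 -0.264 3.561
v 3.213 -1.651 1.905
v 3.004 -1.34 1.606
v 2.596 -1.161 1.433
v 2.117 -1.171 1.439
v 1.72 -1.366 1.623
v 1.531 -1.685 1.926
v 1.61 -2.026 2.252
v 1.932 -2.282 2.498
v 2.395 -2.37 2.586
v 2.851 -2.264 2.487
v -1.36 0.062 -2.645
v -0.609 -0.03 -2.718
v -1.22 0.438 -1.675
v -0.65 0.265 -2.826
v -0.814 0.524 -2.903
v -1.072 0.703 -2.935
v -1.38 0.772 -2.917
v -1.684 0.718 -2.852
v -1.933 0.551 -2.751
v -2.082 0.299 -2.632
v -2.107 0.006 -2.516
v -2.002 -0.277 -2.421
v -1.787 -0.501 -2.366
v -1.497 -0.628 -2.359
v -1.184 -0.635 -2.401
v -0.902 -0.522 -2.486
v -0.698 -0.308 -2.598
v 2.218 1.389 3.836
v 2.618 1.869 3.07
v 2.582 -0.009 3.15
v 2.982 0.471 2.384
v 3.421 0.5 3.269
v 3.196 1.364 3.694
v 2.004 0.496 2.526
v 1.779 1.36 2.951
v 2.486 1.317 2.261
v 3.361 1.32 2.72
v 1.839 0.54 3.5
v 2.714 0.543 3.959
f 2 4 1
f 5 2 1
f 1 4 3
f 3 5 1
f 2 8 4
f 6 2 5
f 6 8 2
f 4 8 3
f 7 5 3
f 3 8 7
f 7 6 5
f 8 6 7
f 10 9 12
f 10 12 11
f 12 9 13
f 12 13 11
f 13 9 14
f 13 14 11
f 14 9 15
f 14 15 11
f 15 9 16
f 15 16 11
f 16 9 17
f 16 17 11
f 17 9 18
f 17 18 11
f 18 9 19
f 18 19 11
f 19 9 20
f 19 20 11
f 20 9 21
f 20 21 11
f 21 9 10
f 21 10 11
f 23 22 25
f 23 25 24
f 25 22 26
f 25 26 24
f 26 22 27
f 26 27 24
f 27 22 28
f 27 28 24
f 28 22 29
f 28 29 24
f 29 22 30
f 29 30 24
f 30 22 31
f 30 31 24
f 31 22 32
f 31 32 24
f 32 22 33
f 32 33 24
f 33 22 34
f 33 34 24
f 34 22 35
f 34 35 24
f 35 22 36
f 35 36 24
f 36 22 37
f 36 37 24
f 37 22 38
f 37 38 24
f 38 22 23
f 38 23 24
f 39 50 44
f 39 44 40
f 39 40 46
f 39 46 49
f 39 49 50
f 40 44 48
f 44 50 43
f 50 49 41
f 49 46 45
f 46 40 47
f 42 48 43
f 42 43 41
f 42 41 45
f 42 45 47
f 42 47 48
f 43 48 44
f 41 43 50
f 45 41 49
f 47 45 46
f 48 47 40



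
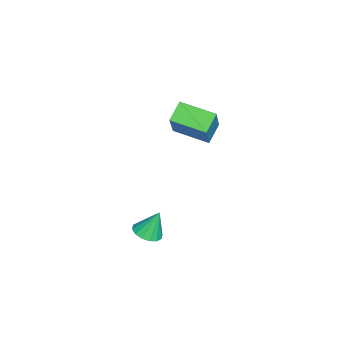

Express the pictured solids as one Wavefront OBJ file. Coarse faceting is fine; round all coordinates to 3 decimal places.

v -3.501 1.858 1.957
v -2.249 1.955 3.628
v -3.198 3.479 1.636
v -1.946 3.576 3.306
v -2.674 1.584 1.354
v -1.422 1.681 3.024
v -2.371 3.205 1.032
v -1.119 3.302 2.703
v 0.14 1.02 -3.2
v 0.799 1.257 -3.2
v -0.04 1.52 -1.96
v 0.601 1.528 -3.338
v 0.28 1.663 -3.439
v -0.078 1.625 -3.476
v -0.378 1.425 -3.439
v -0.539 1.117 -3.338
v -0.518 0.782 -3.2
v -0.321 0.512 -3.062
v -0 0.377 -2.962
v 0.358 0.415 -2.925
v 0.658 0.614 -2.962
v 0.82 0.923 -3.062
f 2 4 1
f 5 2 1
f 1 4 3
f 3 5 1
f 2 8 4
f 6 2 5
f 6 8 2
f 4 8 3
f 7 5 3
f 3 8 7
f 7 6 5
f 8 6 7
f 10 9 12
f 10 12 11
f 12 9 13
f 12 13 11
f 13 9 14
f 13 14 11
f 14 9 15
f 14 15 11
f 15 9 16
f 15 16 11
f 16 9 17
f 16 17 11
f 17 9 18
f 17 18 11
f 18 9 19
f 18 19 11
f 19 9 20
f 19 20 11
f 20 9 21
f 20 21 11
f 21 9 22
f 21 22 11
f 22 9 10
f 22 10 11



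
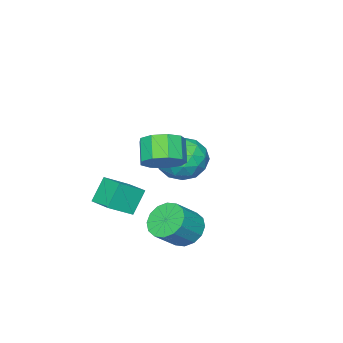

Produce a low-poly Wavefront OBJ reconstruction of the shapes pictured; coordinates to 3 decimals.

v 1.232 -1.514 -2.461
v 0.509 -1.53 -1.369
v 1.546 -0.294 -2.236
v 0.824 -0.31 -1.143
v 2.276 -1.91 -1.777
v 1.554 -1.926 -0.684
v 2.591 -0.69 -1.551
v 1.868 -0.706 -0.459
v 2.693 2.467 2.193
v 3.396 2.572 2.744
v 2.83 1.979 3.579
v 2.127 1.873 3.027
v 3.003 3.041 2.812
v 2.437 2.448 3.646
v 2.465 3.242 2.589
v 1.899 2.649 3.424
v 2.034 3.079 2.181
v 1.468 2.486 3.016
v 1.911 2.63 1.779
v 1.345 2.037 2.613
v 2.154 2.105 1.57
v 1.588 1.511 2.404
v 2.649 1.748 1.652
v 2.083 1.155 2.487
v 3.165 1.728 1.988
v 2.599 1.135 2.822
v 3.46 2.053 2.419
v 2.894 1.46 3.254
v -2.368 0.043 -1.046
v -1.496 0.441 -0.362
v -1.984 -1.741 -0.498
v -1.112 -1.343 0.186
v -2.232 -1.11 0.465
v -2.47 -0.007 0.126
v -1.01 -1.293 -0.986
v -1.248 -0.19 -1.325
v -0.657 -0.385 -0.325
v -1.412 -0.272 0.572
v -2.068 -1.028 -1.432
v -2.823 -0.915 -0.535
v -1.966 0.399 -0.752
v -1.514 -1.699 -0.108
v -2.173 -1.562 0.056
v -1.66 -1.328 0.458
v -2.538 0.135 -0.465
v -2.025 0.369 -0.063
v -2.458 -0.543 0.423
v -1.455 -1.669 -0.797
v -0.942 -1.435 -0.395
v -1.82 0.028 -1.318
v -1.307 0.262 -0.916
v -1.022 -0.757 -1.283
v -0.96 0.147 -0.328
v -0.734 -0.901 -0.006
v -0.675 -0.872 -0.695
v -0.814 -0.224 -0.894
v -1.404 0.214 0.199
v -1.178 -0.835 0.521
v -1.837 -0.698 0.685
v -1.976 -0.05 0.486
v -0.911 -0.272 0.221
v -2.302 -0.465 -1.381
v -2.076 -1.514 -1.059
v -1.504 -1.25 -1.346
v -1.643 -0.602 -1.545
v -2.746 -0.399 -0.854
v -2.52 -1.447 -0.532
v -2.666 -1.076 0.034
v -2.805 -0.428 -0.165
v -2.569 -1.028 -1.081
v 2.197 3.19 -1.38
v 2.734 3.607 -1.938
v 3.761 3.487 -1.039
v 3.223 3.07 -0.48
v 2.55 3.937 -1.683
v 3.576 3.817 -0.784
v 2.271 4.066 -1.347
v 3.297 3.946 -0.448
v 1.972 3.961 -1.02
v 2.998 3.841 -0.121
v 1.733 3.649 -0.789
v 2.76 3.529 0.11
v 1.619 3.214 -0.716
v 2.645 3.094 0.183
v 1.659 2.773 -0.821
v 2.686 2.653 0.078
v 1.844 2.443 -1.076
v 2.87 2.323 -0.177
v 2.123 2.314 -1.412
v 3.149 2.194 -0.513
v 2.422 2.419 -1.739
v 3.448 2.299 -0.84
v 2.66 2.731 -1.97
v 3.687 2.611 -1.071
v 2.775 3.166 -2.043
v 3.801 3.046 -1.144
f 2 4 1
f 5 2 1
f 1 4 3
f 3 5 1
f 2 8 4
f 6 2 5
f 6 8 2
f 4 8 3
f 7 5 3
f 3 8 7
f 7 6 5
f 8 6 7
f 10 9 13
f 10 13 11
f 11 13 14
f 11 14 12
f 13 9 15
f 13 15 14
f 14 15 16
f 14 16 12
f 15 9 17
f 15 17 16
f 16 17 18
f 16 18 12
f 17 9 19
f 17 19 18
f 18 19 20
f 18 20 12
f 19 9 21
f 19 21 20
f 20 21 22
f 20 22 12
f 21 9 23
f 21 23 22
f 22 23 24
f 22 24 12
f 23 9 25
f 23 25 24
f 24 25 26
f 24 26 12
f 25 9 27
f 25 27 26
f 26 27 28
f 26 28 12
f 27 9 10
f 27 10 28
f 28 10 11
f 28 11 12
f 29 66 45
f 66 40 69
f 45 69 34
f 66 69 45
f 29 45 41
f 45 34 46
f 41 46 30
f 45 46 41
f 29 41 50
f 41 30 51
f 50 51 36
f 41 51 50
f 29 50 62
f 50 36 65
f 62 65 39
f 50 65 62
f 29 62 66
f 62 39 70
f 66 70 40
f 62 70 66
f 30 46 57
f 46 34 60
f 57 60 38
f 46 60 57
f 34 69 47
f 69 40 68
f 47 68 33
f 69 68 47
f 40 70 67
f 70 39 63
f 67 63 31
f 70 63 67
f 39 65 64
f 65 36 52
f 64 52 35
f 65 52 64
f 36 51 56
f 51 30 53
f 56 53 37
f 51 53 56
f 32 58 44
f 58 38 59
f 44 59 33
f 58 59 44
f 32 44 42
f 44 33 43
f 42 43 31
f 44 43 42
f 32 42 49
f 42 31 48
f 49 48 35
f 42 48 49
f 32 49 54
f 49 35 55
f 54 55 37
f 49 55 54
f 32 54 58
f 54 37 61
f 58 61 38
f 54 61 58
f 33 59 47
f 59 38 60
f 47 60 34
f 59 60 47
f 31 43 67
f 43 33 68
f 67 68 40
f 43 68 67
f 35 48 64
f 48 31 63
f 64 63 39
f 48 63 64
f 37 55 56
f 55 35 52
f 56 52 36
f 55 52 56
f 38 61 57
f 61 37 53
f 57 53 30
f 61 53 57
f 72 71 75
f 72 75 73
f 73 75 76
f 73 76 74
f 75 71 77
f 75 77 76
f 76 77 78
f 76 78 74
f 77 71 79
f 77 79 78
f 78 79 80
f 78 80 74
f 79 71 81
f 79 81 80
f 80 81 82
f 80 82 74
f 81 71 83
f 81 83 82
f 82 83 84
f 82 84 74
f 83 71 85
f 83 85 84
f 84 85 86
f 84 86 74
f 85 71 87
f 85 87 86
f 86 87 88
f 86 88 74
f 87 71 89
f 87 89 88
f 88 89 90
f 88 90 74
f 89 71 91
f 89 91 90
f 90 91 92
f 90 92 74
f 91 71 93
f 91 93 92
f 92 93 94
f 92 94 74
f 93 71 95
f 93 95 94
f 94 95 96
f 94 96 74
f 95 71 72
f 95 72 96
f 96 72 73
f 96 73 74



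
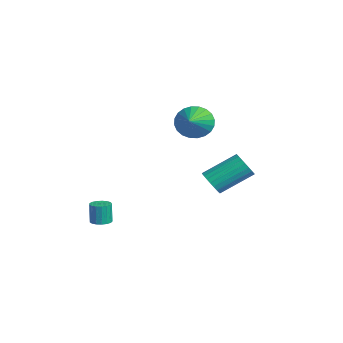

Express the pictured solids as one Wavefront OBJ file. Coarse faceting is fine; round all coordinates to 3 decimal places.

v 2.111 0.179 2.967
v 2.664 0.523 2.248
v 3.809 -0.659 3.873
v 2.675 0.811 2.494
v 2.6 1.002 2.811
v 2.451 1.069 3.153
v 2.25 1 3.466
v 2.027 0.806 3.703
v 1.818 0.516 3.828
v 1.653 0.176 3.822
v 1.558 -0.164 3.686
v 1.546 -0.452 3.441
v 1.621 -0.644 3.123
v 1.77 -0.71 2.781
v 1.972 -0.641 2.468
v 2.194 -0.447 2.231
v 2.403 -0.158 2.106
v 2.568 0.183 2.112
v 1.653 1.184 -1.497
v 2.28 1.38 -1.86
v 2.374 3.111 -0.766
v 1.747 2.916 -0.403
v 2.075 1.499 -2.031
v 2.169 3.23 -0.937
v 1.806 1.571 -2.121
v 1.9 3.302 -1.027
v 1.513 1.584 -2.116
v 1.608 3.315 -1.022
v 1.242 1.536 -2.017
v 1.336 3.267 -0.923
v 1.034 1.434 -1.839
v 1.128 3.165 -0.745
v 0.919 1.295 -1.608
v 1.014 3.026 -0.514
v 0.917 1.138 -1.361
v 1.011 2.87 -0.267
v 1.026 0.989 -1.134
v 1.12 2.72 -0.04
v 1.231 0.87 -0.963
v 1.325 2.601 0.131
v 1.5 0.798 -0.873
v 1.594 2.529 0.221
v 1.792 0.785 -0.878
v 1.887 2.516 0.216
v 2.064 0.833 -0.977
v 2.158 2.564 0.117
v 2.272 0.935 -1.155
v 2.366 2.666 -0.061
v 2.386 1.074 -1.386
v 2.481 2.805 -0.292
v 2.389 1.23 -1.633
v 2.483 2.962 -0.539
v 0.159 -3.913 -4.049
v 0.579 -4.261 -3.984
v 0.422 -4.235 -2.845
v 0.001 -3.887 -2.911
v 0.692 -4.023 -3.973
v 0.535 -3.998 -2.834
v 0.682 -3.76 -3.981
v 0.525 -3.735 -2.842
v 0.553 -3.532 -4.004
v 0.396 -3.507 -2.865
v 0.333 -3.391 -4.037
v 0.176 -3.366 -2.898
v 0.073 -3.37 -4.073
v -0.084 -3.344 -2.934
v -0.167 -3.473 -4.104
v -0.324 -3.447 -2.965
v -0.333 -3.677 -4.123
v -0.49 -3.651 -2.984
v -0.386 -3.935 -4.124
v -0.543 -3.909 -2.985
v -0.314 -4.187 -4.109
v -0.471 -4.162 -2.97
v -0.134 -4.377 -4.079
v -0.291 -4.352 -2.941
v 0.113 -4.461 -4.043
v -0.044 -4.435 -2.905
v 0.37 -4.419 -4.009
v 0.213 -4.393 -2.87
f 2 1 4
f 2 4 3
f 4 1 5
f 4 5 3
f 5 1 6
f 5 6 3
f 6 1 7
f 6 7 3
f 7 1 8
f 7 8 3
f 8 1 9
f 8 9 3
f 9 1 10
f 9 10 3
f 10 1 11
f 10 11 3
f 11 1 12
f 11 12 3
f 12 1 13
f 12 13 3
f 13 1 14
f 13 14 3
f 14 1 15
f 14 15 3
f 15 1 16
f 15 16 3
f 16 1 17
f 16 17 3
f 17 1 18
f 17 18 3
f 18 1 2
f 18 2 3
f 20 19 23
f 20 23 21
f 21 23 24
f 21 24 22
f 23 19 25
f 23 25 24
f 24 25 26
f 24 26 22
f 25 19 27
f 25 27 26
f 26 27 28
f 26 28 22
f 27 19 29
f 27 29 28
f 28 29 30
f 28 30 22
f 29 19 31
f 29 31 30
f 30 31 32
f 30 32 22
f 31 19 33
f 31 33 32
f 32 33 34
f 32 34 22
f 33 19 35
f 33 35 34
f 34 35 36
f 34 36 22
f 35 19 37
f 35 37 36
f 36 37 38
f 36 38 22
f 37 19 39
f 37 39 38
f 38 39 40
f 38 40 22
f 39 19 41
f 39 41 40
f 40 41 42
f 40 42 22
f 41 19 43
f 41 43 42
f 42 43 44
f 42 44 22
f 43 19 45
f 43 45 44
f 44 45 46
f 44 46 22
f 45 19 47
f 45 47 46
f 46 47 48
f 46 48 22
f 47 19 49
f 47 49 48
f 48 49 50
f 48 50 22
f 49 19 51
f 49 51 50
f 50 51 52
f 50 52 22
f 51 19 20
f 51 20 52
f 52 20 21
f 52 21 22
f 54 53 57
f 54 57 55
f 55 57 58
f 55 58 56
f 57 53 59
f 57 59 58
f 58 59 60
f 58 60 56
f 59 53 61
f 59 61 60
f 60 61 62
f 60 62 56
f 61 53 63
f 61 63 62
f 62 63 64
f 62 64 56
f 63 53 65
f 63 65 64
f 64 65 66
f 64 66 56
f 65 53 67
f 65 67 66
f 66 67 68
f 66 68 56
f 67 53 69
f 67 69 68
f 68 69 70
f 68 70 56
f 69 53 71
f 69 71 70
f 70 71 72
f 70 72 56
f 71 53 73
f 71 73 72
f 72 73 74
f 72 74 56
f 73 53 75
f 73 75 74
f 74 75 76
f 74 76 56
f 75 53 77
f 75 77 76
f 76 77 78
f 76 78 56
f 77 53 79
f 77 79 78
f 78 79 80
f 78 80 56
f 79 53 54
f 79 54 80
f 80 54 55
f 80 55 56



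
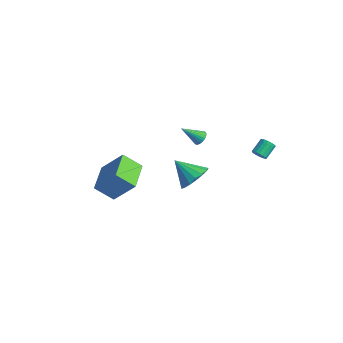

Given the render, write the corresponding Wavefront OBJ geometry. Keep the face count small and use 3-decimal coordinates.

v -2.583 3.24 -2.548
v -2.209 2.878 -2.755
v -3.077 2.16 -1.552
v -2.094 2.973 -2.596
v -2.052 3.108 -2.429
v -2.092 3.263 -2.28
v -2.206 3.414 -2.172
v -2.378 3.54 -2.122
v -2.581 3.619 -2.136
v -2.784 3.641 -2.213
v -2.957 3.602 -2.341
v -3.073 3.508 -2.5
v -3.114 3.373 -2.667
v -3.075 3.218 -2.816
v -2.96 3.066 -2.924
v -2.788 2.941 -2.974
v -2.585 2.861 -2.96
v -2.382 2.839 -2.883
v 0.285 1.008 -3.513
v 0.778 1.559 -2.698
v -0.865 0.312 -2.347
v 0.406 1.891 -2.868
v 0.006 2.02 -3.185
v -0.33 1.917 -3.578
v -0.524 1.606 -3.955
v -0.534 1.158 -4.232
v -0.355 0.676 -4.343
v -0.03 0.269 -4.265
v 0.368 0.032 -4.014
v 0.746 0.018 -3.648
v 1.019 0.231 -3.252
v 1.124 0.622 -2.915
v 1.037 1.101 -2.715
v 3.414 3.433 -0.364
v 3.703 3.254 0.003
v 3.435 4.068 0.611
v 3.146 4.247 0.244
v 3.85 3.396 -0.122
v 3.582 4.209 0.486
v 3.897 3.546 -0.302
v 3.629 4.36 0.306
v 3.834 3.671 -0.496
v 3.566 4.484 0.112
v 3.674 3.741 -0.66
v 3.406 4.554 -0.053
v 3.455 3.74 -0.756
v 3.187 4.554 -0.149
v 3.227 3.67 -0.763
v 2.958 4.483 -0.155
v 3.041 3.545 -0.678
v 2.773 4.358 -0.07
v 2.941 3.394 -0.521
v 2.673 4.208 0.087
v 2.949 3.253 -0.328
v 2.681 4.066 0.28
v 3.064 3.153 -0.143
v 2.796 3.966 0.465
v 3.259 3.117 -0.009
v 2.991 3.93 0.599
v 3.49 3.154 0.044
v 3.221 3.967 0.651
v -1.526 -3.008 -3.11
v -2.178 -3.935 -2.143
v -0.441 -2.168 -1.573
v -1.093 -3.096 -0.606
v -0.047 -4.364 -3.414
v -0.699 -5.292 -2.447
v 1.038 -3.525 -1.877
v 0.386 -4.452 -0.91
f 2 1 4
f 2 4 3
f 4 1 5
f 4 5 3
f 5 1 6
f 5 6 3
f 6 1 7
f 6 7 3
f 7 1 8
f 7 8 3
f 8 1 9
f 8 9 3
f 9 1 10
f 9 10 3
f 10 1 11
f 10 11 3
f 11 1 12
f 11 12 3
f 12 1 13
f 12 13 3
f 13 1 14
f 13 14 3
f 14 1 15
f 14 15 3
f 15 1 16
f 15 16 3
f 16 1 17
f 16 17 3
f 17 1 18
f 17 18 3
f 18 1 2
f 18 2 3
f 20 19 22
f 20 22 21
f 22 19 23
f 22 23 21
f 23 19 24
f 23 24 21
f 24 19 25
f 24 25 21
f 25 19 26
f 25 26 21
f 26 19 27
f 26 27 21
f 27 19 28
f 27 28 21
f 28 19 29
f 28 29 21
f 29 19 30
f 29 30 21
f 30 19 31
f 30 31 21
f 31 19 32
f 31 32 21
f 32 19 33
f 32 33 21
f 33 19 20
f 33 20 21
f 35 34 38
f 35 38 36
f 36 38 39
f 36 39 37
f 38 34 40
f 38 40 39
f 39 40 41
f 39 41 37
f 40 34 42
f 40 42 41
f 41 42 43
f 41 43 37
f 42 34 44
f 42 44 43
f 43 44 45
f 43 45 37
f 44 34 46
f 44 46 45
f 45 46 47
f 45 47 37
f 46 34 48
f 46 48 47
f 47 48 49
f 47 49 37
f 48 34 50
f 48 50 49
f 49 50 51
f 49 51 37
f 50 34 52
f 50 52 51
f 51 52 53
f 51 53 37
f 52 34 54
f 52 54 53
f 53 54 55
f 53 55 37
f 54 34 56
f 54 56 55
f 55 56 57
f 55 57 37
f 56 34 58
f 56 58 57
f 57 58 59
f 57 59 37
f 58 34 60
f 58 60 59
f 59 60 61
f 59 61 37
f 60 34 35
f 60 35 61
f 61 35 36
f 61 36 37
f 63 65 62
f 66 63 62
f 62 65 64
f 64 66 62
f 63 69 65
f 67 63 66
f 67 69 63
f 65 69 64
f 68 66 64
f 64 69 68
f 68 67 66
f 69 67 68



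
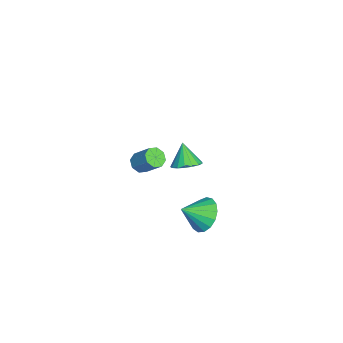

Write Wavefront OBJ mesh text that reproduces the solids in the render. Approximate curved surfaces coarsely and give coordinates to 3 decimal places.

v 2.861 -1.568 2.545
v 3.325 -1.946 2.593
v 3.843 -1.189 3.542
v 3.379 -0.812 3.495
v 3.4 -1.612 2.286
v 3.919 -0.856 3.235
v 3.159 -1.253 2.131
v 3.678 -0.497 3.08
v 2.744 -1.079 2.219
v 3.262 -0.322 3.168
v 2.397 -1.191 2.498
v 2.915 -0.434 3.447
v 2.321 -1.524 2.805
v 2.84 -0.768 3.754
v 2.562 -1.883 2.96
v 3.081 -1.127 3.909
v 2.978 -2.058 2.872
v 3.496 -1.301 3.821
v 0.839 1.497 -3.65
v 1.835 1.551 -4.065
v 1.261 0.343 -2.79
v 1.855 1.864 -3.655
v 1.643 2.093 -3.243
v 1.246 2.186 -2.924
v 0.757 2.121 -2.772
v 0.286 1.913 -2.82
v -0.058 1.61 -3.059
v -0.196 1.281 -3.433
v -0.097 1.002 -3.857
v 0.216 0.836 -4.233
v 0.672 0.822 -4.476
v 1.167 0.963 -4.529
v 1.586 1.226 -4.381
v -2.762 0.51 -2.989
v -2.11 0.053 -2.664
v -3.518 0.27 -1.811
v -2.034 0.437 -2.537
v -2.125 0.838 -2.514
v -2.362 1.163 -2.6
v -2.69 1.339 -2.775
v -3.035 1.325 -2.999
v -3.318 1.124 -3.221
v -3.473 0.782 -3.39
v -3.465 0.378 -3.467
v -3.297 0.004 -3.434
v -3.006 -0.255 -3.3
v -2.659 -0.338 -3.095
v -2.336 -0.227 -2.865
f 2 1 5
f 2 5 3
f 3 5 6
f 3 6 4
f 5 1 7
f 5 7 6
f 6 7 8
f 6 8 4
f 7 1 9
f 7 9 8
f 8 9 10
f 8 10 4
f 9 1 11
f 9 11 10
f 10 11 12
f 10 12 4
f 11 1 13
f 11 13 12
f 12 13 14
f 12 14 4
f 13 1 15
f 13 15 14
f 14 15 16
f 14 16 4
f 15 1 17
f 15 17 16
f 16 17 18
f 16 18 4
f 17 1 2
f 17 2 18
f 18 2 3
f 18 3 4
f 20 19 22
f 20 22 21
f 22 19 23
f 22 23 21
f 23 19 24
f 23 24 21
f 24 19 25
f 24 25 21
f 25 19 26
f 25 26 21
f 26 19 27
f 26 27 21
f 27 19 28
f 27 28 21
f 28 19 29
f 28 29 21
f 29 19 30
f 29 30 21
f 30 19 31
f 30 31 21
f 31 19 32
f 31 32 21
f 32 19 33
f 32 33 21
f 33 19 20
f 33 20 21
f 35 34 37
f 35 37 36
f 37 34 38
f 37 38 36
f 38 34 39
f 38 39 36
f 39 34 40
f 39 40 36
f 40 34 41
f 40 41 36
f 41 34 42
f 41 42 36
f 42 34 43
f 42 43 36
f 43 34 44
f 43 44 36
f 44 34 45
f 44 45 36
f 45 34 46
f 45 46 36
f 46 34 47
f 46 47 36
f 47 34 48
f 47 48 36
f 48 34 35
f 48 35 36



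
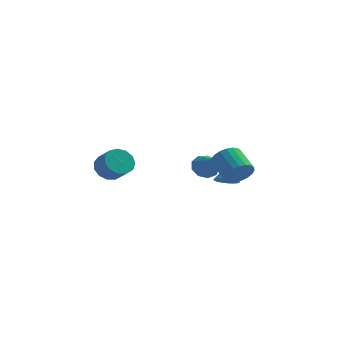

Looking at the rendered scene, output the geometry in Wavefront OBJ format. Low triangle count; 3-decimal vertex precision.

v 2.823 0.732 -2.595
v 3.519 0.971 -2.783
v 2.857 1.468 -1.525
v 3.35 1.174 -2.917
v 3.101 1.31 -3.002
v 2.809 1.358 -3.026
v 2.519 1.311 -2.984
v 2.276 1.175 -2.882
v 2.116 0.972 -2.737
v 2.063 0.732 -2.571
v 2.126 0.492 -2.408
v 2.295 0.289 -2.274
v 2.544 0.153 -2.189
v 2.836 0.106 -2.165
v 3.126 0.153 -2.207
v 3.369 0.289 -2.308
v 3.53 0.492 -2.453
v 3.582 0.731 -2.62
v 4.247 -4.442 0.03
v 4.635 -4.706 0.81
v 3.74 -3.603 1.629
v 3.353 -3.338 0.85
v 4.868 -4.432 0.695
v 3.974 -3.328 1.514
v 4.995 -4.159 0.465
v 4.1 -3.055 1.285
v 4.992 -3.935 0.16
v 4.097 -2.831 0.98
v 4.86 -3.799 -0.167
v 3.966 -2.695 0.652
v 4.622 -3.774 -0.46
v 3.728 -2.67 0.359
v 4.32 -3.864 -0.669
v 3.425 -2.76 0.15
v 4.005 -4.054 -0.756
v 3.11 -2.951 0.063
v 3.732 -4.312 -0.708
v 2.837 -3.208 0.111
v 3.548 -4.592 -0.532
v 2.653 -3.488 0.287
v 3.485 -4.846 -0.259
v 2.59 -3.742 0.561
v 3.553 -5.03 0.065
v 2.659 -3.926 0.884
v 3.742 -5.112 0.382
v 2.848 -4.008 1.201
v 4.018 -5.079 0.639
v 3.124 -3.975 1.458
v 4.334 -4.935 0.79
v 3.44 -3.831 1.609
v -3.506 -1.512 -1.106
v -3.058 -1.864 -1.879
v -2.267 -2.6 -1.087
v -2.714 -2.248 -0.314
v -2.787 -1.419 -1.736
v -1.996 -2.154 -0.944
v -2.744 -1.003 -1.393
v -1.953 -1.738 -0.601
v -2.943 -0.748 -0.959
v -2.152 -1.484 -0.166
v -3.32 -0.737 -0.572
v -2.529 -1.472 0.221
v -3.757 -0.971 -0.354
v -2.965 -1.707 0.439
v -4.113 -1.378 -0.375
v -3.322 -2.113 0.418
v -4.277 -1.827 -0.629
v -3.485 -2.562 0.164
v -4.195 -2.176 -1.034
v -3.404 -2.911 -0.241
v -3.895 -2.314 -1.462
v -3.104 -3.05 -0.669
v -3.471 -2.198 -1.777
v -2.68 -2.934 -0.984
v 1.742 -0.215 -1.19
v 2.269 0.397 -0.894
v 2.538 -1.405 -0.15
v 1.787 0.367 -0.558
v 1.284 0.065 -0.518
v 0.994 -0.368 -0.792
v 1.055 -0.729 -1.252
v 1.437 -0.85 -1.683
v 1.961 -0.674 -1.883
v 2.383 -0.283 -1.759
v 2.504 0.14 -1.368
f 2 1 4
f 2 4 3
f 4 1 5
f 4 5 3
f 5 1 6
f 5 6 3
f 6 1 7
f 6 7 3
f 7 1 8
f 7 8 3
f 8 1 9
f 8 9 3
f 9 1 10
f 9 10 3
f 10 1 11
f 10 11 3
f 11 1 12
f 11 12 3
f 12 1 13
f 12 13 3
f 13 1 14
f 13 14 3
f 14 1 15
f 14 15 3
f 15 1 16
f 15 16 3
f 16 1 17
f 16 17 3
f 17 1 18
f 17 18 3
f 18 1 2
f 18 2 3
f 20 19 23
f 20 23 21
f 21 23 24
f 21 24 22
f 23 19 25
f 23 25 24
f 24 25 26
f 24 26 22
f 25 19 27
f 25 27 26
f 26 27 28
f 26 28 22
f 27 19 29
f 27 29 28
f 28 29 30
f 28 30 22
f 29 19 31
f 29 31 30
f 30 31 32
f 30 32 22
f 31 19 33
f 31 33 32
f 32 33 34
f 32 34 22
f 33 19 35
f 33 35 34
f 34 35 36
f 34 36 22
f 35 19 37
f 35 37 36
f 36 37 38
f 36 38 22
f 37 19 39
f 37 39 38
f 38 39 40
f 38 40 22
f 39 19 41
f 39 41 40
f 40 41 42
f 40 42 22
f 41 19 43
f 41 43 42
f 42 43 44
f 42 44 22
f 43 19 45
f 43 45 44
f 44 45 46
f 44 46 22
f 45 19 47
f 45 47 46
f 46 47 48
f 46 48 22
f 47 19 49
f 47 49 48
f 48 49 50
f 48 50 22
f 49 19 20
f 49 20 50
f 50 20 21
f 50 21 22
f 52 51 55
f 52 55 53
f 53 55 56
f 53 56 54
f 55 51 57
f 55 57 56
f 56 57 58
f 56 58 54
f 57 51 59
f 57 59 58
f 58 59 60
f 58 60 54
f 59 51 61
f 59 61 60
f 60 61 62
f 60 62 54
f 61 51 63
f 61 63 62
f 62 63 64
f 62 64 54
f 63 51 65
f 63 65 64
f 64 65 66
f 64 66 54
f 65 51 67
f 65 67 66
f 66 67 68
f 66 68 54
f 67 51 69
f 67 69 68
f 68 69 70
f 68 70 54
f 69 51 71
f 69 71 70
f 70 71 72
f 70 72 54
f 71 51 73
f 71 73 72
f 72 73 74
f 72 74 54
f 73 51 52
f 73 52 74
f 74 52 53
f 74 53 54
f 76 75 78
f 76 78 77
f 78 75 79
f 78 79 77
f 79 75 80
f 79 80 77
f 80 75 81
f 80 81 77
f 81 75 82
f 81 82 77
f 82 75 83
f 82 83 77
f 83 75 84
f 83 84 77
f 84 75 85
f 84 85 77
f 85 75 76
f 85 76 77



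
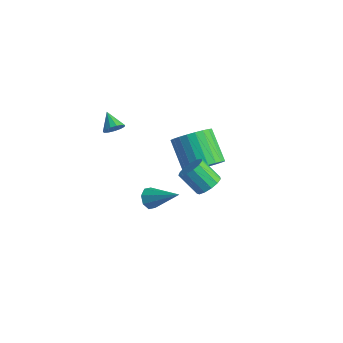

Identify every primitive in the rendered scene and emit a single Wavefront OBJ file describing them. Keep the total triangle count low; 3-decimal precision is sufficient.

v 0.438 0.337 -2.212
v 0.951 0.396 -1.725
v 0.076 0.041 -0.761
v -0.438 -0.017 -1.248
v 0.778 0.755 -1.75
v -0.097 0.401 -0.785
v 0.497 0.982 -1.922
v -0.379 0.628 -0.957
v 0.197 1.005 -2.186
v -0.678 0.65 -1.221
v -0.027 0.815 -2.458
v -0.902 0.46 -1.493
v -0.103 0.474 -2.652
v -0.978 0.119 -1.688
v -0.007 0.089 -2.707
v -0.882 -0.265 -1.742
v 0.23 -0.217 -2.605
v -0.646 -0.571 -1.64
v 0.532 -0.347 -2.378
v -0.343 -0.701 -1.413
v 0.805 -0.259 -2.098
v -0.07 -0.614 -1.134
v 0.961 0.017 -1.855
v 0.086 -0.337 -0.89
v -3.128 -2.289 1.154
v -2.862 -1.854 1.333
v -3.932 -2.031 1.726
v -3.011 -1.766 1.083
v -3.198 -1.844 0.856
v -3.362 -2.063 0.723
v -3.452 -2.353 0.727
v -3.439 -2.623 0.867
v -3.327 -2.787 1.097
v -3.152 -2.793 1.346
v -2.969 -2.638 1.534
v -2.837 -2.372 1.601
v -2.797 -2.08 1.526
v 1.279 -4.001 0.127
v 1.617 -4.358 -0.182
v 2.621 -3.479 0.993
v 1.581 -3.956 -0.367
v 1.368 -3.58 -0.263
v 1.103 -3.451 0.069
v 0.942 -3.644 0.435
v 0.978 -4.045 0.62
v 1.191 -4.421 0.516
v 1.455 -4.55 0.184
v -1.336 1.695 -2.829
v -0.905 1.011 -2.159
v -2.273 1.421 -0.861
v -2.704 2.105 -1.531
v -0.708 1.355 -2.06
v -2.075 1.766 -0.761
v -0.605 1.752 -2.077
v -1.973 2.162 -0.779
v -0.614 2.139 -2.209
v -1.982 2.55 -0.911
v -0.733 2.459 -2.436
v -2.101 2.87 -1.138
v -0.944 2.663 -2.722
v -2.312 3.073 -1.424
v -1.214 2.719 -3.025
v -2.582 3.13 -1.726
v -1.503 2.619 -3.298
v -2.871 3.03 -1.999
v -1.767 2.379 -3.499
v -3.135 2.789 -2.201
v -1.965 2.034 -3.599
v -3.332 2.445 -2.3
v -2.067 1.638 -3.581
v -3.435 2.048 -2.283
v -2.058 1.25 -3.449
v -3.426 1.661 -2.151
v -1.939 0.93 -3.222
v -3.307 1.341 -1.924
v -1.728 0.727 -2.936
v -3.096 1.137 -1.638
v -1.458 0.67 -2.634
v -2.826 1.081 -1.335
v -1.169 0.77 -2.361
v -2.537 1.181 -1.062
f 2 1 5
f 2 5 3
f 3 5 6
f 3 6 4
f 5 1 7
f 5 7 6
f 6 7 8
f 6 8 4
f 7 1 9
f 7 9 8
f 8 9 10
f 8 10 4
f 9 1 11
f 9 11 10
f 10 11 12
f 10 12 4
f 11 1 13
f 11 13 12
f 12 13 14
f 12 14 4
f 13 1 15
f 13 15 14
f 14 15 16
f 14 16 4
f 15 1 17
f 15 17 16
f 16 17 18
f 16 18 4
f 17 1 19
f 17 19 18
f 18 19 20
f 18 20 4
f 19 1 21
f 19 21 20
f 20 21 22
f 20 22 4
f 21 1 23
f 21 23 22
f 22 23 24
f 22 24 4
f 23 1 2
f 23 2 24
f 24 2 3
f 24 3 4
f 26 25 28
f 26 28 27
f 28 25 29
f 28 29 27
f 29 25 30
f 29 30 27
f 30 25 31
f 30 31 27
f 31 25 32
f 31 32 27
f 32 25 33
f 32 33 27
f 33 25 34
f 33 34 27
f 34 25 35
f 34 35 27
f 35 25 36
f 35 36 27
f 36 25 37
f 36 37 27
f 37 25 26
f 37 26 27
f 39 38 41
f 39 41 40
f 41 38 42
f 41 42 40
f 42 38 43
f 42 43 40
f 43 38 44
f 43 44 40
f 44 38 45
f 44 45 40
f 45 38 46
f 45 46 40
f 46 38 47
f 46 47 40
f 47 38 39
f 47 39 40
f 49 48 52
f 49 52 50
f 50 52 53
f 50 53 51
f 52 48 54
f 52 54 53
f 53 54 55
f 53 55 51
f 54 48 56
f 54 56 55
f 55 56 57
f 55 57 51
f 56 48 58
f 56 58 57
f 57 58 59
f 57 59 51
f 58 48 60
f 58 60 59
f 59 60 61
f 59 61 51
f 60 48 62
f 60 62 61
f 61 62 63
f 61 63 51
f 62 48 64
f 62 64 63
f 63 64 65
f 63 65 51
f 64 48 66
f 64 66 65
f 65 66 67
f 65 67 51
f 66 48 68
f 66 68 67
f 67 68 69
f 67 69 51
f 68 48 70
f 68 70 69
f 69 70 71
f 69 71 51
f 70 48 72
f 70 72 71
f 71 72 73
f 71 73 51
f 72 48 74
f 72 74 73
f 73 74 75
f 73 75 51
f 74 48 76
f 74 76 75
f 75 76 77
f 75 77 51
f 76 48 78
f 76 78 77
f 77 78 79
f 77 79 51
f 78 48 80
f 78 80 79
f 79 80 81
f 79 81 51
f 80 48 49
f 80 49 81
f 81 49 50
f 81 50 51

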